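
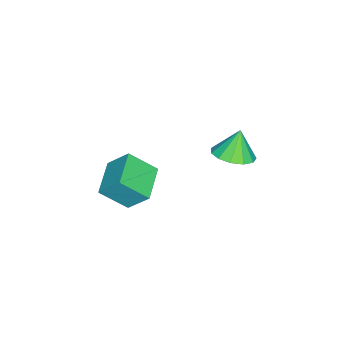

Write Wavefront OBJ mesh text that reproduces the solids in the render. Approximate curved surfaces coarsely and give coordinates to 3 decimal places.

v -2.699 3.897 1.113
v -1.744 4.148 1.499
v -3.261 3.983 2.447
v -2.008 4.664 1.355
v -2.492 4.937 1.134
v -3.041 4.879 0.906
v -3.481 4.51 0.744
v -3.674 3.946 0.699
v -3.556 3.367 0.786
v -3.167 2.956 0.976
v -2.629 2.844 1.21
v -2.113 3.067 1.413
v -1.783 3.553 1.521
v -3.875 -1.492 -4.325
v -3.388 -2.782 -3.167
v -3.899 -0.388 -3.085
v -3.413 -1.678 -1.927
v -2.007 -1.082 -4.653
v -1.521 -2.372 -3.495
v -2.032 0.022 -3.413
v -1.545 -1.268 -2.255
f 2 1 4
f 2 4 3
f 4 1 5
f 4 5 3
f 5 1 6
f 5 6 3
f 6 1 7
f 6 7 3
f 7 1 8
f 7 8 3
f 8 1 9
f 8 9 3
f 9 1 10
f 9 10 3
f 10 1 11
f 10 11 3
f 11 1 12
f 11 12 3
f 12 1 13
f 12 13 3
f 13 1 2
f 13 2 3
f 15 17 14
f 18 15 14
f 14 17 16
f 16 18 14
f 15 21 17
f 19 15 18
f 19 21 15
f 17 21 16
f 20 18 16
f 16 21 20
f 20 19 18
f 21 19 20



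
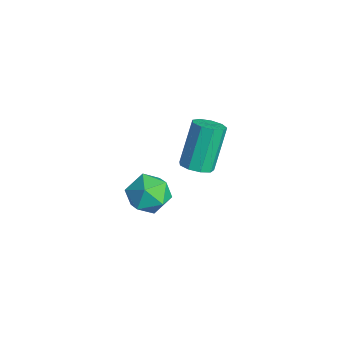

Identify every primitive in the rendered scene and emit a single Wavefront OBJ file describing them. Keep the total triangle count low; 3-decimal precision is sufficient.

v -1.498 2.052 -3.665
v -0.904 1.524 -3.331
v -2.476 1.076 -3.469
v -1.882 0.548 -3.135
v -2.121 1.256 -2.704
v -1.517 1.858 -2.825
v -1.863 0.742 -3.975
v -1.259 1.344 -4.096
v -1.13 0.714 -3.522
v -1.289 1.031 -2.737
v -2.091 1.569 -4.063
v -2.25 1.886 -3.278
v 0.255 2.227 -0.489
v 0.569 1.84 -0.213
v 0.04 2.466 1.265
v -0.275 2.853 0.989
v 0.779 2.163 -0.274
v 0.249 2.788 1.204
v 0.743 2.516 -0.436
v 0.214 3.141 1.042
v 0.479 2.734 -0.623
v -0.05 3.359 0.855
v 0.11 2.715 -0.747
v -0.419 3.34 0.731
v -0.191 2.468 -0.75
v -0.721 3.093 0.728
v -0.284 2.108 -0.632
v -0.813 2.733 0.847
v -0.125 1.804 -0.446
v -0.654 2.43 1.032
v 0.212 1.699 -0.281
v -0.317 2.324 1.198
f 1 12 6
f 1 6 2
f 1 2 8
f 1 8 11
f 1 11 12
f 2 6 10
f 6 12 5
f 12 11 3
f 11 8 7
f 8 2 9
f 4 10 5
f 4 5 3
f 4 3 7
f 4 7 9
f 4 9 10
f 5 10 6
f 3 5 12
f 7 3 11
f 9 7 8
f 10 9 2
f 14 13 17
f 14 17 15
f 15 17 18
f 15 18 16
f 17 13 19
f 17 19 18
f 18 19 20
f 18 20 16
f 19 13 21
f 19 21 20
f 20 21 22
f 20 22 16
f 21 13 23
f 21 23 22
f 22 23 24
f 22 24 16
f 23 13 25
f 23 25 24
f 24 25 26
f 24 26 16
f 25 13 27
f 25 27 26
f 26 27 28
f 26 28 16
f 27 13 29
f 27 29 28
f 28 29 30
f 28 30 16
f 29 13 31
f 29 31 30
f 30 31 32
f 30 32 16
f 31 13 14
f 31 14 32
f 32 14 15
f 32 15 16



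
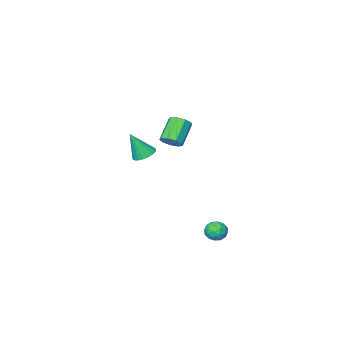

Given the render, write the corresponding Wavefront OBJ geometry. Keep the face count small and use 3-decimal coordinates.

v 0.444 -3.683 -0.337
v 0.929 -4.137 -0.663
v 1.116 -4.097 1.237
v 1.083 -3.87 -0.659
v 1.127 -3.572 -0.599
v 1.053 -3.292 -0.494
v 0.873 -3.08 -0.361
v 0.619 -2.973 -0.224
v 0.335 -2.988 -0.107
v 0.07 -3.123 -0.029
v -0.131 -3.355 -0.005
v -0.232 -3.644 -0.038
v -0.216 -3.939 -0.122
v -0.086 -4.191 -0.244
v 0.135 -4.354 -0.381
v 0.41 -4.401 -0.511
v 0.691 -4.324 -0.611
v 0.927 4.346 -3.263
v 1.501 4.07 -3.044
v 0.379 3.83 -2.476
v 0.953 3.554 -2.257
v 0.848 4.215 -2.185
v 1.186 4.534 -2.671
v 0.694 3.366 -2.849
v 1.032 3.685 -3.335
v 1.356 3.465 -2.788
v 1.452 3.989 -2.378
v 0.428 3.911 -3.142
v 0.524 4.435 -2.732
v 1.262 4.254 -3.222
v 0.618 3.646 -2.298
v 0.556 4.035 -2.255
v 0.893 3.873 -2.126
v 1.077 4.526 -3.003
v 1.415 4.364 -2.874
v 1.031 4.449 -2.369
v 0.465 3.536 -2.646
v 0.803 3.374 -2.517
v 0.987 4.027 -3.394
v 1.324 3.865 -3.265
v 0.849 3.451 -3.151
v 1.514 3.736 -2.944
v 1.192 3.432 -2.481
v 1.04 3.322 -2.829
v 1.239 3.509 -3.115
v 1.57 4.044 -2.702
v 1.248 3.74 -2.24
v 1.187 4.129 -2.197
v 1.386 4.316 -2.483
v 1.486 3.688 -2.552
v 0.632 4.16 -3.28
v 0.31 3.856 -2.818
v 0.494 3.584 -3.037
v 0.693 3.771 -3.323
v 0.688 4.468 -3.039
v 0.366 4.164 -2.576
v 0.641 4.391 -2.405
v 0.84 4.578 -2.691
v 0.394 4.212 -2.968
v 1.436 0.484 2.55
v 1.81 0.737 3.032
v 0.817 0.149 4.111
v 0.444 -0.104 3.63
v 1.496 1.036 2.907
v 0.504 0.448 3.986
v 1.155 1.077 2.615
v 0.162 0.489 3.694
v 0.945 0.841 2.292
v -0.048 0.253 3.372
v 0.965 0.437 2.091
v -0.028 -0.151 3.17
v 1.206 0.056 2.105
v 0.213 -0.533 3.184
v 1.554 -0.126 2.327
v 0.562 -0.714 3.406
v 1.848 -0.021 2.654
v 0.855 -0.61 3.733
v 1.949 0.319 2.932
v 0.956 -0.269 4.011
f 2 1 4
f 2 4 3
f 4 1 5
f 4 5 3
f 5 1 6
f 5 6 3
f 6 1 7
f 6 7 3
f 7 1 8
f 7 8 3
f 8 1 9
f 8 9 3
f 9 1 10
f 9 10 3
f 10 1 11
f 10 11 3
f 11 1 12
f 11 12 3
f 12 1 13
f 12 13 3
f 13 1 14
f 13 14 3
f 14 1 15
f 14 15 3
f 15 1 16
f 15 16 3
f 16 1 17
f 16 17 3
f 17 1 2
f 17 2 3
f 18 55 34
f 55 29 58
f 34 58 23
f 55 58 34
f 18 34 30
f 34 23 35
f 30 35 19
f 34 35 30
f 18 30 39
f 30 19 40
f 39 40 25
f 30 40 39
f 18 39 51
f 39 25 54
f 51 54 28
f 39 54 51
f 18 51 55
f 51 28 59
f 55 59 29
f 51 59 55
f 19 35 46
f 35 23 49
f 46 49 27
f 35 49 46
f 23 58 36
f 58 29 57
f 36 57 22
f 58 57 36
f 29 59 56
f 59 28 52
f 56 52 20
f 59 52 56
f 28 54 53
f 54 25 41
f 53 41 24
f 54 41 53
f 25 40 45
f 40 19 42
f 45 42 26
f 40 42 45
f 21 47 33
f 47 27 48
f 33 48 22
f 47 48 33
f 21 33 31
f 33 22 32
f 31 32 20
f 33 32 31
f 21 31 38
f 31 20 37
f 38 37 24
f 31 37 38
f 21 38 43
f 38 24 44
f 43 44 26
f 38 44 43
f 21 43 47
f 43 26 50
f 47 50 27
f 43 50 47
f 22 48 36
f 48 27 49
f 36 49 23
f 48 49 36
f 20 32 56
f 32 22 57
f 56 57 29
f 32 57 56
f 24 37 53
f 37 20 52
f 53 52 28
f 37 52 53
f 26 44 45
f 44 24 41
f 45 41 25
f 44 41 45
f 27 50 46
f 50 26 42
f 46 42 19
f 50 42 46
f 61 60 64
f 61 64 62
f 62 64 65
f 62 65 63
f 64 60 66
f 64 66 65
f 65 66 67
f 65 67 63
f 66 60 68
f 66 68 67
f 67 68 69
f 67 69 63
f 68 60 70
f 68 70 69
f 69 70 71
f 69 71 63
f 70 60 72
f 70 72 71
f 71 72 73
f 71 73 63
f 72 60 74
f 72 74 73
f 73 74 75
f 73 75 63
f 74 60 76
f 74 76 75
f 75 76 77
f 75 77 63
f 76 60 78
f 76 78 77
f 77 78 79
f 77 79 63
f 78 60 61
f 78 61 79
f 79 61 62
f 79 62 63



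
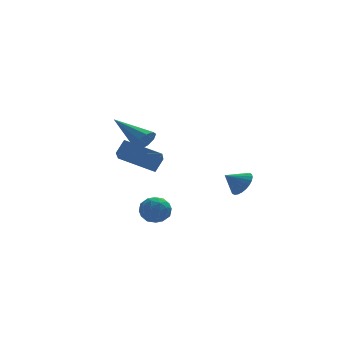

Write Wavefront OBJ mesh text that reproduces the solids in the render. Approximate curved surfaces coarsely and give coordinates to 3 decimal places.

v -0.706 3.061 -2.816
v 0.085 2.75 -2.67
v -0.825 2.23 -3.93
v -0.034 1.919 -3.784
v -0.678 1.732 -3.242
v -0.604 2.246 -2.553
v -0.136 2.734 -4.047
v -0.062 3.248 -3.358
v 0.437 2.548 -3.43
v 0.102 1.929 -2.932
v -0.842 3.051 -3.668
v -1.177 2.432 -3.17
v -0.3 2.978 -2.645
v -0.44 2.002 -3.955
v -0.819 1.892 -3.636
v -0.354 1.709 -3.55
v -0.705 2.682 -2.577
v -0.24 2.5 -2.49
v -0.689 1.901 -2.827
v -0.5 2.48 -4.11
v -0.035 2.298 -4.023
v -0.386 3.271 -3.05
v 0.079 3.088 -2.964
v -0.051 3.079 -3.773
v 0.372 2.677 -3.006
v 0.302 2.189 -3.661
v 0.242 2.668 -3.816
v 0.286 2.97 -3.411
v 0.175 2.313 -2.713
v 0.105 1.825 -3.368
v -0.274 1.715 -3.05
v -0.23 2.017 -2.645
v 0.382 2.195 -3.16
v -0.845 3.155 -3.232
v -0.915 2.667 -3.887
v -0.51 2.963 -3.955
v -0.466 3.265 -3.55
v -1.042 2.791 -2.939
v -1.112 2.303 -3.594
v -1.026 2.01 -3.189
v -0.982 2.312 -2.784
v -1.122 2.785 -3.44
v -1.684 -1.874 2.964
v -1.146 -1.642 3.288
v -2.876 -0.446 3.916
v -1.198 -1.42 2.89
v -1.477 -1.41 2.527
v -1.853 -1.618 2.368
v -2.151 -1.946 2.488
v -2.23 -2.24 2.83
v -2.054 -2.363 3.235
v -1.705 -2.258 3.513
v -1.346 -1.973 3.534
v 3.315 -0.056 -0.854
v 3.741 0.219 -0.275
v 2.465 -0.104 -0.206
v 3.635 0.473 -0.396
v 3.48 0.646 -0.586
v 3.3 0.713 -0.817
v 3.122 0.662 -1.054
v 2.974 0.502 -1.26
v 2.877 0.257 -1.405
v 2.847 -0.036 -1.466
v 2.888 -0.331 -1.433
v 2.994 -0.585 -1.313
v 3.149 -0.759 -1.123
v 3.33 -0.825 -0.892
v 3.507 -0.774 -0.655
v 3.656 -0.615 -0.448
v 3.753 -0.37 -0.304
v 3.783 -0.077 -0.243
v -1.732 5.039 -0.655
v -2.152 3.251 0.385
v -1.259 5.35 0.07
v -1.679 3.562 1.11
v -0.021 4.198 -1.41
v -0.441 2.41 -0.37
v 0.452 4.509 -0.685
v 0.032 2.721 0.355
f 1 38 17
f 38 12 41
f 17 41 6
f 38 41 17
f 1 17 13
f 17 6 18
f 13 18 2
f 17 18 13
f 1 13 22
f 13 2 23
f 22 23 8
f 13 23 22
f 1 22 34
f 22 8 37
f 34 37 11
f 22 37 34
f 1 34 38
f 34 11 42
f 38 42 12
f 34 42 38
f 2 18 29
f 18 6 32
f 29 32 10
f 18 32 29
f 6 41 19
f 41 12 40
f 19 40 5
f 41 40 19
f 12 42 39
f 42 11 35
f 39 35 3
f 42 35 39
f 11 37 36
f 37 8 24
f 36 24 7
f 37 24 36
f 8 23 28
f 23 2 25
f 28 25 9
f 23 25 28
f 4 30 16
f 30 10 31
f 16 31 5
f 30 31 16
f 4 16 14
f 16 5 15
f 14 15 3
f 16 15 14
f 4 14 21
f 14 3 20
f 21 20 7
f 14 20 21
f 4 21 26
f 21 7 27
f 26 27 9
f 21 27 26
f 4 26 30
f 26 9 33
f 30 33 10
f 26 33 30
f 5 31 19
f 31 10 32
f 19 32 6
f 31 32 19
f 3 15 39
f 15 5 40
f 39 40 12
f 15 40 39
f 7 20 36
f 20 3 35
f 36 35 11
f 20 35 36
f 9 27 28
f 27 7 24
f 28 24 8
f 27 24 28
f 10 33 29
f 33 9 25
f 29 25 2
f 33 25 29
f 44 43 46
f 44 46 45
f 46 43 47
f 46 47 45
f 47 43 48
f 47 48 45
f 48 43 49
f 48 49 45
f 49 43 50
f 49 50 45
f 50 43 51
f 50 51 45
f 51 43 52
f 51 52 45
f 52 43 53
f 52 53 45
f 53 43 44
f 53 44 45
f 55 54 57
f 55 57 56
f 57 54 58
f 57 58 56
f 58 54 59
f 58 59 56
f 59 54 60
f 59 60 56
f 60 54 61
f 60 61 56
f 61 54 62
f 61 62 56
f 62 54 63
f 62 63 56
f 63 54 64
f 63 64 56
f 64 54 65
f 64 65 56
f 65 54 66
f 65 66 56
f 66 54 67
f 66 67 56
f 67 54 68
f 67 68 56
f 68 54 69
f 68 69 56
f 69 54 70
f 69 70 56
f 70 54 71
f 70 71 56
f 71 54 55
f 71 55 56
f 73 75 72
f 76 73 72
f 72 75 74
f 74 76 72
f 73 79 75
f 77 73 76
f 77 79 73
f 75 79 74
f 78 76 74
f 74 79 78
f 78 77 76
f 79 77 78



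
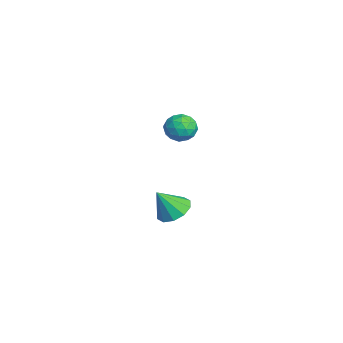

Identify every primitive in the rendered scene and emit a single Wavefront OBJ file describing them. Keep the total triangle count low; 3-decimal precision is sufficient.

v 1.114 0.205 -4.606
v 1.767 -0.426 -5.049
v 1.226 -0.685 -3.174
v 2.093 0.037 -4.787
v 2.046 0.564 -4.456
v 1.642 0.954 -4.182
v 1.037 1.058 -4.07
v 0.461 0.835 -4.163
v 0.134 0.372 -4.425
v 0.182 -0.155 -4.756
v 0.585 -0.544 -5.03
v 1.191 -0.648 -5.142
v 2.219 0.824 2.292
v 3.029 0.962 2.614
v 2.611 -0.482 1.866
v 3.421 -0.344 2.188
v 2.737 -0.431 2.739
v 2.494 0.377 3.002
v 3.146 0.103 1.478
v 2.903 0.911 1.741
v 3.602 0.517 2.111
v 3.349 0.187 2.89
v 2.291 0.293 1.59
v 2.038 -0.037 2.369
v 2.59 1.008 2.491
v 3.05 -0.528 1.989
v 2.648 -0.579 2.313
v 3.124 -0.498 2.502
v 2.275 0.664 2.719
v 2.752 0.745 2.908
v 2.579 -0.074 2.981
v 2.888 -0.265 1.572
v 3.365 -0.184 1.761
v 2.516 0.978 1.978
v 2.992 1.059 2.167
v 3.061 0.554 1.499
v 3.403 0.827 2.384
v 3.633 0.059 2.133
v 3.471 0.322 1.716
v 3.329 0.797 1.871
v 3.254 0.633 2.842
v 3.485 -0.135 2.591
v 3.082 -0.186 2.915
v 2.94 0.289 3.07
v 3.591 0.372 2.546
v 2.155 0.615 1.889
v 2.386 -0.153 1.638
v 2.7 0.191 1.41
v 2.558 0.666 1.565
v 2.007 0.421 2.347
v 2.237 -0.347 2.096
v 2.311 -0.317 2.609
v 2.169 0.158 2.764
v 2.049 0.108 1.934
f 2 1 4
f 2 4 3
f 4 1 5
f 4 5 3
f 5 1 6
f 5 6 3
f 6 1 7
f 6 7 3
f 7 1 8
f 7 8 3
f 8 1 9
f 8 9 3
f 9 1 10
f 9 10 3
f 10 1 11
f 10 11 3
f 11 1 12
f 11 12 3
f 12 1 2
f 12 2 3
f 13 50 29
f 50 24 53
f 29 53 18
f 50 53 29
f 13 29 25
f 29 18 30
f 25 30 14
f 29 30 25
f 13 25 34
f 25 14 35
f 34 35 20
f 25 35 34
f 13 34 46
f 34 20 49
f 46 49 23
f 34 49 46
f 13 46 50
f 46 23 54
f 50 54 24
f 46 54 50
f 14 30 41
f 30 18 44
f 41 44 22
f 30 44 41
f 18 53 31
f 53 24 52
f 31 52 17
f 53 52 31
f 24 54 51
f 54 23 47
f 51 47 15
f 54 47 51
f 23 49 48
f 49 20 36
f 48 36 19
f 49 36 48
f 20 35 40
f 35 14 37
f 40 37 21
f 35 37 40
f 16 42 28
f 42 22 43
f 28 43 17
f 42 43 28
f 16 28 26
f 28 17 27
f 26 27 15
f 28 27 26
f 16 26 33
f 26 15 32
f 33 32 19
f 26 32 33
f 16 33 38
f 33 19 39
f 38 39 21
f 33 39 38
f 16 38 42
f 38 21 45
f 42 45 22
f 38 45 42
f 17 43 31
f 43 22 44
f 31 44 18
f 43 44 31
f 15 27 51
f 27 17 52
f 51 52 24
f 27 52 51
f 19 32 48
f 32 15 47
f 48 47 23
f 32 47 48
f 21 39 40
f 39 19 36
f 40 36 20
f 39 36 40
f 22 45 41
f 45 21 37
f 41 37 14
f 45 37 41



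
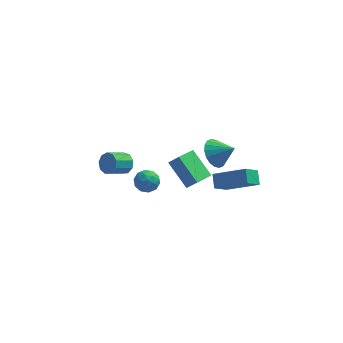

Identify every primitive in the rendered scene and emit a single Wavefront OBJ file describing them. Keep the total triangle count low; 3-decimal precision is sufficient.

v 1.017 -3.528 1.727
v 1.562 -3.681 2.375
v 0.021 -2.476 2.812
v 0.566 -2.628 3.46
v 1.714 -2.512 1.38
v 2.259 -2.664 2.028
v 0.718 -1.459 2.465
v 1.263 -1.612 3.113
v -2.848 4.059 -3.683
v -2.333 3.857 -3.223
v -3.216 3.119 -2.557
v -3.732 3.321 -3.017
v -2.552 4.266 -3.06
v -3.436 3.528 -2.394
v -2.91 4.579 -3.189
v -3.794 3.841 -2.523
v -3.239 4.648 -3.549
v -4.123 3.911 -2.883
v -3.385 4.442 -3.971
v -4.269 3.704 -3.305
v -3.28 4.056 -4.259
v -4.164 3.318 -3.593
v -2.973 3.672 -4.277
v -3.856 2.934 -3.611
v -2.607 3.468 -4.017
v -3.491 2.731 -3.351
v -2.354 3.541 -3.601
v -3.238 2.804 -2.935
v 2.382 -0.697 -1.04
v 2.258 0.021 -0.495
v 3.029 0.053 -1.881
v 2.905 0.771 -1.336
v 4.155 -1.131 -0.064
v 4.031 -0.413 0.481
v 4.802 -0.381 -0.905
v 4.678 0.337 -0.36
v 2.328 2.452 -0.975
v 2.92 2.891 -1.605
v 3.392 2.148 -0.185
v 2.812 3.211 -1.336
v 2.608 3.38 -0.995
v 2.348 3.366 -0.651
v 2.084 3.17 -0.37
v 1.869 2.833 -0.21
v 1.744 2.419 -0.2
v 1.735 2.013 -0.345
v 1.843 1.693 -0.614
v 2.048 1.523 -0.954
v 2.307 1.538 -1.299
v 2.571 1.733 -1.579
v 2.786 2.071 -1.74
v 2.911 2.484 -1.749
v -1.203 -2.252 0.873
v -0.534 -2.352 1.161
v -1.646 -3.068 1.619
v -0.977 -3.168 1.907
v -1.336 -2.536 2.022
v -1.062 -2.032 1.561
v -1.118 -3.388 1.219
v -0.844 -2.884 0.758
v -0.481 -3.055 1.375
v -0.615 -2.528 1.871
v -1.565 -2.892 0.909
v -1.699 -2.365 1.405
v -0.83 -2.23 0.952
v -1.35 -3.19 1.828
v -1.561 -2.818 1.896
v -1.168 -2.877 2.065
v -1.14 -2.042 1.187
v -0.746 -2.101 1.356
v -1.218 -2.209 1.862
v -1.434 -3.319 1.424
v -1.04 -3.378 1.593
v -1.012 -2.543 0.715
v -0.619 -2.602 0.884
v -0.962 -3.211 0.918
v -0.405 -2.702 1.247
v -0.665 -3.182 1.685
v -0.748 -3.311 1.28
v -0.588 -3.015 1.009
v -0.484 -2.393 1.538
v -0.744 -2.873 1.977
v -0.955 -2.501 2.044
v -0.794 -2.205 1.774
v -0.453 -2.806 1.664
v -1.436 -2.547 0.803
v -1.696 -3.027 1.242
v -1.386 -3.215 1.006
v -1.225 -2.919 0.736
v -1.515 -2.238 1.095
v -1.775 -2.718 1.533
v -1.592 -2.405 1.771
v -1.432 -2.109 1.5
v -1.727 -2.614 1.116
f 2 4 1
f 5 2 1
f 1 4 3
f 3 5 1
f 2 8 4
f 6 2 5
f 6 8 2
f 4 8 3
f 7 5 3
f 3 8 7
f 7 6 5
f 8 6 7
f 10 9 13
f 10 13 11
f 11 13 14
f 11 14 12
f 13 9 15
f 13 15 14
f 14 15 16
f 14 16 12
f 15 9 17
f 15 17 16
f 16 17 18
f 16 18 12
f 17 9 19
f 17 19 18
f 18 19 20
f 18 20 12
f 19 9 21
f 19 21 20
f 20 21 22
f 20 22 12
f 21 9 23
f 21 23 22
f 22 23 24
f 22 24 12
f 23 9 25
f 23 25 24
f 24 25 26
f 24 26 12
f 25 9 27
f 25 27 26
f 26 27 28
f 26 28 12
f 27 9 10
f 27 10 28
f 28 10 11
f 28 11 12
f 30 32 29
f 33 30 29
f 29 32 31
f 31 33 29
f 30 36 32
f 34 30 33
f 34 36 30
f 32 36 31
f 35 33 31
f 31 36 35
f 35 34 33
f 36 34 35
f 38 37 40
f 38 40 39
f 40 37 41
f 40 41 39
f 41 37 42
f 41 42 39
f 42 37 43
f 42 43 39
f 43 37 44
f 43 44 39
f 44 37 45
f 44 45 39
f 45 37 46
f 45 46 39
f 46 37 47
f 46 47 39
f 47 37 48
f 47 48 39
f 48 37 49
f 48 49 39
f 49 37 50
f 49 50 39
f 50 37 51
f 50 51 39
f 51 37 52
f 51 52 39
f 52 37 38
f 52 38 39
f 53 90 69
f 90 64 93
f 69 93 58
f 90 93 69
f 53 69 65
f 69 58 70
f 65 70 54
f 69 70 65
f 53 65 74
f 65 54 75
f 74 75 60
f 65 75 74
f 53 74 86
f 74 60 89
f 86 89 63
f 74 89 86
f 53 86 90
f 86 63 94
f 90 94 64
f 86 94 90
f 54 70 81
f 70 58 84
f 81 84 62
f 70 84 81
f 58 93 71
f 93 64 92
f 71 92 57
f 93 92 71
f 64 94 91
f 94 63 87
f 91 87 55
f 94 87 91
f 63 89 88
f 89 60 76
f 88 76 59
f 89 76 88
f 60 75 80
f 75 54 77
f 80 77 61
f 75 77 80
f 56 82 68
f 82 62 83
f 68 83 57
f 82 83 68
f 56 68 66
f 68 57 67
f 66 67 55
f 68 67 66
f 56 66 73
f 66 55 72
f 73 72 59
f 66 72 73
f 56 73 78
f 73 59 79
f 78 79 61
f 73 79 78
f 56 78 82
f 78 61 85
f 82 85 62
f 78 85 82
f 57 83 71
f 83 62 84
f 71 84 58
f 83 84 71
f 55 67 91
f 67 57 92
f 91 92 64
f 67 92 91
f 59 72 88
f 72 55 87
f 88 87 63
f 72 87 88
f 61 79 80
f 79 59 76
f 80 76 60
f 79 76 80
f 62 85 81
f 85 61 77
f 81 77 54
f 85 77 81



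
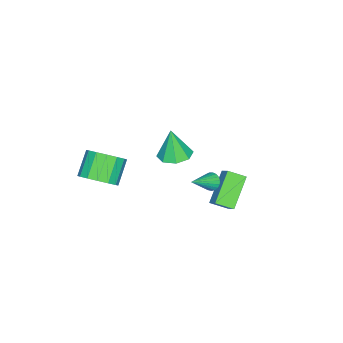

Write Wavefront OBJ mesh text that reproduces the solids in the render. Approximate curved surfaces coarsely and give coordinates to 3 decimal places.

v -2.821 -1.889 -3.917
v -2.28 -2.758 -4.033
v -2.899 -2.191 -2.023
v -1.819 -2.129 -3.914
v -1.945 -1.36 -3.797
v -2.584 -0.901 -3.75
v -3.362 -1.02 -3.801
v -3.822 -1.649 -3.92
v -3.696 -2.418 -4.038
v -3.058 -2.877 -4.085
v 1.674 2.5 -0.525
v 2.016 2.681 -0.929
v 3.026 2.02 0.405
v 1.993 2.871 -0.797
v 1.914 2.997 -0.618
v 1.794 3.037 -0.422
v 1.653 2.985 -0.245
v 1.516 2.848 -0.116
v 1.406 2.651 -0.057
v 1.342 2.429 -0.08
v 1.336 2.218 -0.179
v 1.388 2.056 -0.338
v 1.489 1.972 -0.53
v 1.623 1.978 -0.721
v 1.765 2.075 -0.878
v 1.892 2.245 -0.973
v 1.981 2.46 -0.992
v 4.254 -2.733 -0.522
v 4.933 -2.341 0.235
v 3.745 -2.456 1.36
v 3.066 -2.847 0.602
v 4.681 -1.886 0.015
v 3.494 -2.001 1.14
v 4.315 -1.658 -0.348
v 3.127 -1.773 0.776
v 3.932 -1.718 -0.759
v 2.745 -1.833 0.366
v 3.636 -2.05 -1.106
v 2.448 -2.165 0.019
v 3.505 -2.565 -1.296
v 2.317 -2.679 -0.171
v 3.575 -3.124 -1.28
v 2.387 -3.239 -0.155
v 3.826 -3.579 -1.06
v 2.639 -3.694 0.065
v 4.193 -3.807 -0.696
v 3.005 -3.922 0.428
v 4.575 -3.747 -0.286
v 3.388 -3.862 0.839
v 4.872 -3.415 0.061
v 3.684 -3.53 1.186
v 5.003 -2.901 0.251
v 3.815 -3.015 1.376
v -0.656 3.082 -1.876
v -0.258 2.183 -1.427
v -0.124 3.674 -1.162
v 0.274 2.776 -0.713
v 0.986 3.164 -3.167
v 1.384 2.266 -2.718
v 1.518 3.757 -2.453
v 1.916 2.858 -2.004
f 2 1 4
f 2 4 3
f 4 1 5
f 4 5 3
f 5 1 6
f 5 6 3
f 6 1 7
f 6 7 3
f 7 1 8
f 7 8 3
f 8 1 9
f 8 9 3
f 9 1 10
f 9 10 3
f 10 1 2
f 10 2 3
f 12 11 14
f 12 14 13
f 14 11 15
f 14 15 13
f 15 11 16
f 15 16 13
f 16 11 17
f 16 17 13
f 17 11 18
f 17 18 13
f 18 11 19
f 18 19 13
f 19 11 20
f 19 20 13
f 20 11 21
f 20 21 13
f 21 11 22
f 21 22 13
f 22 11 23
f 22 23 13
f 23 11 24
f 23 24 13
f 24 11 25
f 24 25 13
f 25 11 26
f 25 26 13
f 26 11 27
f 26 27 13
f 27 11 12
f 27 12 13
f 29 28 32
f 29 32 30
f 30 32 33
f 30 33 31
f 32 28 34
f 32 34 33
f 33 34 35
f 33 35 31
f 34 28 36
f 34 36 35
f 35 36 37
f 35 37 31
f 36 28 38
f 36 38 37
f 37 38 39
f 37 39 31
f 38 28 40
f 38 40 39
f 39 40 41
f 39 41 31
f 40 28 42
f 40 42 41
f 41 42 43
f 41 43 31
f 42 28 44
f 42 44 43
f 43 44 45
f 43 45 31
f 44 28 46
f 44 46 45
f 45 46 47
f 45 47 31
f 46 28 48
f 46 48 47
f 47 48 49
f 47 49 31
f 48 28 50
f 48 50 49
f 49 50 51
f 49 51 31
f 50 28 52
f 50 52 51
f 51 52 53
f 51 53 31
f 52 28 29
f 52 29 53
f 53 29 30
f 53 30 31
f 55 57 54
f 58 55 54
f 54 57 56
f 56 58 54
f 55 61 57
f 59 55 58
f 59 61 55
f 57 61 56
f 60 58 56
f 56 61 60
f 60 59 58
f 61 59 60



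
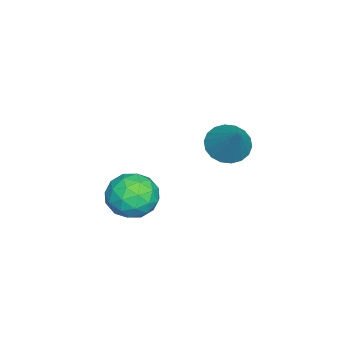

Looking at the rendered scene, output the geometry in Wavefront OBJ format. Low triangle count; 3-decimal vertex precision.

v -1.805 -0.803 -0.123
v -0.882 -0.599 -0.752
v -2.158 -2.301 -1.128
v -1.235 -2.097 -1.757
v -1.124 -2.419 -0.673
v -0.906 -1.493 -0.053
v -2.134 -1.407 -1.827
v -1.916 -0.481 -1.207
v -1.085 -0.972 -1.805
v -0.461 -1.597 -1.092
v -2.579 -1.303 -0.788
v -1.955 -1.928 -0.075
v -1.313 -0.57 -0.35
v -1.727 -2.33 -1.53
v -1.662 -2.52 -0.893
v -1.119 -2.399 -1.263
v -1.327 -1.095 0.062
v -0.784 -0.975 -0.308
v -0.926 -2.045 -0.262
v -2.256 -1.925 -1.572
v -1.713 -1.805 -1.942
v -1.921 -0.501 -0.617
v -1.378 -0.38 -0.987
v -2.114 -0.855 -1.618
v -0.89 -0.669 -1.338
v -1.097 -1.549 -1.929
v -1.626 -1.144 -1.97
v -1.498 -0.6 -1.606
v -0.523 -1.036 -0.919
v -0.73 -1.917 -1.509
v -0.665 -2.106 -0.873
v -0.537 -1.562 -0.508
v -0.642 -1.256 -1.538
v -2.31 -0.983 -0.371
v -2.517 -1.864 -0.961
v -2.503 -1.338 -1.372
v -2.375 -0.794 -1.007
v -1.943 -1.351 0.049
v -2.15 -2.231 -0.542
v -1.542 -2.3 -0.274
v -1.414 -1.756 0.09
v -2.398 -1.644 -0.342
v -1.207 2.358 2.913
v -0.665 1.634 2.818
v -0.073 3.022 4.327
v -0.502 1.902 2.562
v -0.48 2.261 2.375
v -0.601 2.639 2.295
v -0.843 2.961 2.338
v -1.156 3.164 2.494
v -1.48 3.208 2.734
v -1.75 3.083 3.009
v -1.912 2.814 3.265
v -1.935 2.455 3.451
v -1.813 2.077 3.531
v -1.572 1.755 3.489
v -1.258 1.552 3.332
v -0.934 1.509 3.093
f 1 38 17
f 38 12 41
f 17 41 6
f 38 41 17
f 1 17 13
f 17 6 18
f 13 18 2
f 17 18 13
f 1 13 22
f 13 2 23
f 22 23 8
f 13 23 22
f 1 22 34
f 22 8 37
f 34 37 11
f 22 37 34
f 1 34 38
f 34 11 42
f 38 42 12
f 34 42 38
f 2 18 29
f 18 6 32
f 29 32 10
f 18 32 29
f 6 41 19
f 41 12 40
f 19 40 5
f 41 40 19
f 12 42 39
f 42 11 35
f 39 35 3
f 42 35 39
f 11 37 36
f 37 8 24
f 36 24 7
f 37 24 36
f 8 23 28
f 23 2 25
f 28 25 9
f 23 25 28
f 4 30 16
f 30 10 31
f 16 31 5
f 30 31 16
f 4 16 14
f 16 5 15
f 14 15 3
f 16 15 14
f 4 14 21
f 14 3 20
f 21 20 7
f 14 20 21
f 4 21 26
f 21 7 27
f 26 27 9
f 21 27 26
f 4 26 30
f 26 9 33
f 30 33 10
f 26 33 30
f 5 31 19
f 31 10 32
f 19 32 6
f 31 32 19
f 3 15 39
f 15 5 40
f 39 40 12
f 15 40 39
f 7 20 36
f 20 3 35
f 36 35 11
f 20 35 36
f 9 27 28
f 27 7 24
f 28 24 8
f 27 24 28
f 10 33 29
f 33 9 25
f 29 25 2
f 33 25 29
f 44 43 46
f 44 46 45
f 46 43 47
f 46 47 45
f 47 43 48
f 47 48 45
f 48 43 49
f 48 49 45
f 49 43 50
f 49 50 45
f 50 43 51
f 50 51 45
f 51 43 52
f 51 52 45
f 52 43 53
f 52 53 45
f 53 43 54
f 53 54 45
f 54 43 55
f 54 55 45
f 55 43 56
f 55 56 45
f 56 43 57
f 56 57 45
f 57 43 58
f 57 58 45
f 58 43 44
f 58 44 45



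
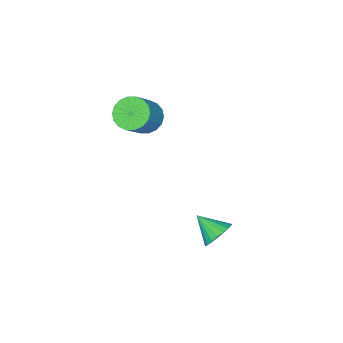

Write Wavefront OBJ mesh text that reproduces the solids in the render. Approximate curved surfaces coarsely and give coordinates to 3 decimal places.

v 1.085 3.606 -3.693
v 1.966 3.888 -3.341
v 1.175 2.194 -2.787
v 1.708 4.049 -3.064
v 1.342 4.134 -2.896
v 0.931 4.127 -2.866
v 0.547 4.031 -2.979
v 0.256 3.86 -3.216
v 0.109 3.646 -3.535
v 0.13 3.425 -3.881
v 0.317 3.235 -4.195
v 0.636 3.109 -4.422
v 1.033 3.069 -4.524
v 1.439 3.122 -4.481
v 1.784 3.258 -4.303
v 2.008 3.455 -4.019
v 2.073 3.678 -3.679
v -0.081 -2.358 2.121
v 0.649 -2.096 1.383
v 2.091 -1.839 2.902
v 1.361 -2.102 3.639
v 0.456 -1.675 1.496
v 1.898 -1.419 3.015
v 0.156 -1.39 1.732
v 1.598 -1.134 3.251
v -0.19 -1.296 2.045
v 1.252 -1.04 3.564
v -0.515 -1.413 2.373
v 0.927 -1.157 3.892
v -0.754 -1.717 2.651
v 0.688 -1.461 4.17
v -0.859 -2.148 2.824
v 0.583 -1.892 4.343
v -0.811 -2.621 2.858
v 0.631 -2.364 4.377
v -0.618 -3.041 2.745
v 0.824 -2.785 4.264
v -0.318 -3.326 2.509
v 1.124 -3.07 4.028
v 0.028 -3.42 2.196
v 1.47 -3.164 3.715
v 0.353 -3.303 1.868
v 1.795 -3.047 3.387
v 0.592 -2.999 1.59
v 2.034 -2.743 3.109
v 0.697 -2.568 1.417
v 2.139 -2.312 2.936
f 2 1 4
f 2 4 3
f 4 1 5
f 4 5 3
f 5 1 6
f 5 6 3
f 6 1 7
f 6 7 3
f 7 1 8
f 7 8 3
f 8 1 9
f 8 9 3
f 9 1 10
f 9 10 3
f 10 1 11
f 10 11 3
f 11 1 12
f 11 12 3
f 12 1 13
f 12 13 3
f 13 1 14
f 13 14 3
f 14 1 15
f 14 15 3
f 15 1 16
f 15 16 3
f 16 1 17
f 16 17 3
f 17 1 2
f 17 2 3
f 19 18 22
f 19 22 20
f 20 22 23
f 20 23 21
f 22 18 24
f 22 24 23
f 23 24 25
f 23 25 21
f 24 18 26
f 24 26 25
f 25 26 27
f 25 27 21
f 26 18 28
f 26 28 27
f 27 28 29
f 27 29 21
f 28 18 30
f 28 30 29
f 29 30 31
f 29 31 21
f 30 18 32
f 30 32 31
f 31 32 33
f 31 33 21
f 32 18 34
f 32 34 33
f 33 34 35
f 33 35 21
f 34 18 36
f 34 36 35
f 35 36 37
f 35 37 21
f 36 18 38
f 36 38 37
f 37 38 39
f 37 39 21
f 38 18 40
f 38 40 39
f 39 40 41
f 39 41 21
f 40 18 42
f 40 42 41
f 41 42 43
f 41 43 21
f 42 18 44
f 42 44 43
f 43 44 45
f 43 45 21
f 44 18 46
f 44 46 45
f 45 46 47
f 45 47 21
f 46 18 19
f 46 19 47
f 47 19 20
f 47 20 21



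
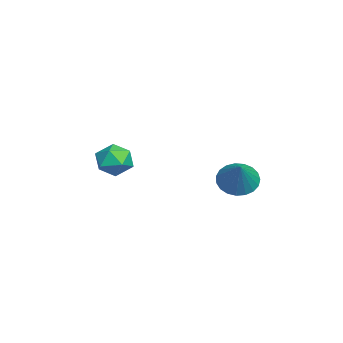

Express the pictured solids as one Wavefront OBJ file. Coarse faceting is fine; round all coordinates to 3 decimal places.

v 2.415 2.552 1.8
v 3.118 2.923 1.069
v 3.925 2.648 3.3
v 2.938 3.303 1.226
v 2.667 3.553 1.483
v 2.353 3.63 1.794
v 2.05 3.521 2.106
v 1.809 3.245 2.366
v 1.674 2.848 2.528
v 1.666 2.401 2.564
v 1.789 1.979 2.468
v 2.019 1.657 2.256
v 2.318 1.489 1.966
v 2.634 1.506 1.647
v 2.912 1.703 1.355
v 3.104 2.047 1.139
v 3.177 2.478 1.038
v -0.892 -3.44 0.963
v -0.257 -2.674 1.44
v -0.443 -4.606 2.24
v 0.192 -3.84 2.717
v -0.907 -3.73 2.726
v -1.184 -3.009 1.937
v 0.484 -4.271 1.743
v 0.207 -3.55 0.954
v 0.594 -3.187 1.923
v -0.266 -2.853 2.53
v -0.434 -4.427 1.15
v -1.294 -4.093 1.757
f 2 1 4
f 2 4 3
f 4 1 5
f 4 5 3
f 5 1 6
f 5 6 3
f 6 1 7
f 6 7 3
f 7 1 8
f 7 8 3
f 8 1 9
f 8 9 3
f 9 1 10
f 9 10 3
f 10 1 11
f 10 11 3
f 11 1 12
f 11 12 3
f 12 1 13
f 12 13 3
f 13 1 14
f 13 14 3
f 14 1 15
f 14 15 3
f 15 1 16
f 15 16 3
f 16 1 17
f 16 17 3
f 17 1 2
f 17 2 3
f 18 29 23
f 18 23 19
f 18 19 25
f 18 25 28
f 18 28 29
f 19 23 27
f 23 29 22
f 29 28 20
f 28 25 24
f 25 19 26
f 21 27 22
f 21 22 20
f 21 20 24
f 21 24 26
f 21 26 27
f 22 27 23
f 20 22 29
f 24 20 28
f 26 24 25
f 27 26 19



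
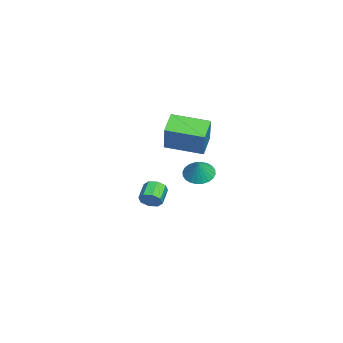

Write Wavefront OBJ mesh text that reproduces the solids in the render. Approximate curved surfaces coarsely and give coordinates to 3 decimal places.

v 3.495 3.118 1.369
v 4.15 2.708 0.969
v 4.145 3.082 2.471
v 4.24 3.032 0.927
v 4.216 3.37 0.952
v 4.083 3.669 1.041
v 3.86 3.885 1.179
v 3.582 3.984 1.346
v 3.29 3.951 1.517
v 3.03 3.791 1.665
v 2.84 3.529 1.768
v 2.751 3.204 1.81
v 2.774 2.866 1.785
v 2.907 2.567 1.697
v 3.13 2.352 1.559
v 3.409 2.253 1.391
v 3.7 2.286 1.221
v 3.961 2.446 1.072
v 0.665 1.409 3.046
v 1.659 1.514 4.802
v 0.973 3.546 2.744
v 1.967 3.651 4.5
v 1.833 1.149 2.4
v 2.827 1.254 4.156
v 2.141 3.286 2.098
v 3.135 3.391 3.854
v -1.771 0.115 -3.672
v -1.44 0.251 -3.059
v -2.499 0.461 -2.534
v -2.829 0.325 -3.148
v -1.503 0.696 -3.364
v -2.562 0.906 -2.84
v -1.723 0.801 -3.85
v -2.782 1.01 -3.325
v -1.971 0.504 -4.232
v -3.03 0.713 -3.707
v -2.101 -0.021 -4.286
v -3.16 0.189 -3.761
v -2.038 -0.466 -3.98
v -3.097 -0.256 -3.456
v -1.818 -0.57 -3.495
v -2.877 -0.361 -2.97
v -1.57 -0.273 -3.113
v -2.629 -0.064 -2.588
f 2 1 4
f 2 4 3
f 4 1 5
f 4 5 3
f 5 1 6
f 5 6 3
f 6 1 7
f 6 7 3
f 7 1 8
f 7 8 3
f 8 1 9
f 8 9 3
f 9 1 10
f 9 10 3
f 10 1 11
f 10 11 3
f 11 1 12
f 11 12 3
f 12 1 13
f 12 13 3
f 13 1 14
f 13 14 3
f 14 1 15
f 14 15 3
f 15 1 16
f 15 16 3
f 16 1 17
f 16 17 3
f 17 1 18
f 17 18 3
f 18 1 2
f 18 2 3
f 20 22 19
f 23 20 19
f 19 22 21
f 21 23 19
f 20 26 22
f 24 20 23
f 24 26 20
f 22 26 21
f 25 23 21
f 21 26 25
f 25 24 23
f 26 24 25
f 28 27 31
f 28 31 29
f 29 31 32
f 29 32 30
f 31 27 33
f 31 33 32
f 32 33 34
f 32 34 30
f 33 27 35
f 33 35 34
f 34 35 36
f 34 36 30
f 35 27 37
f 35 37 36
f 36 37 38
f 36 38 30
f 37 27 39
f 37 39 38
f 38 39 40
f 38 40 30
f 39 27 41
f 39 41 40
f 40 41 42
f 40 42 30
f 41 27 43
f 41 43 42
f 42 43 44
f 42 44 30
f 43 27 28
f 43 28 44
f 44 28 29
f 44 29 30



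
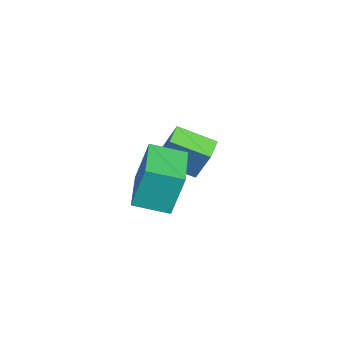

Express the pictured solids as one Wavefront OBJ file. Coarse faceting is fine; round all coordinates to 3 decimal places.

v -4.775 -1.068 1.658
v -4.266 -0.486 3.317
v -4.458 0.533 0.999
v -3.949 1.115 2.657
v -3.831 -1.335 1.463
v -3.322 -0.753 3.121
v -3.514 0.266 0.803
v -3.005 0.848 2.462
v -0.561 -1.986 3.185
v -0.635 -1.455 5.06
v -0.491 -0.534 2.777
v -0.565 -0.003 4.652
v 1.525 -2.057 3.288
v 1.451 -1.526 5.163
v 1.595 -0.605 2.88
v 1.521 -0.074 4.755
f 2 4 1
f 5 2 1
f 1 4 3
f 3 5 1
f 2 8 4
f 6 2 5
f 6 8 2
f 4 8 3
f 7 5 3
f 3 8 7
f 7 6 5
f 8 6 7
f 10 12 9
f 13 10 9
f 9 12 11
f 11 13 9
f 10 16 12
f 14 10 13
f 14 16 10
f 12 16 11
f 15 13 11
f 11 16 15
f 15 14 13
f 16 14 15



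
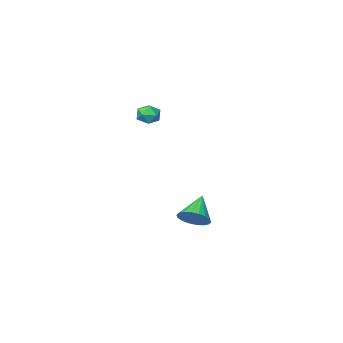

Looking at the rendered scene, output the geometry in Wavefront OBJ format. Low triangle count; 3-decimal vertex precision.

v 0.324 0.739 3.342
v 0.847 1.201 3.142
v 0.973 -0.161 2.958
v 1.496 0.301 2.758
v 1.357 0.193 3.462
v 0.956 0.749 3.699
v 0.864 0.291 2.401
v 0.463 0.847 2.638
v 1.181 0.924 2.56
v 1.485 0.864 3.216
v 0.335 0.176 2.884
v 0.639 0.116 3.54
v -0.94 1.999 -4.36
v -0.483 2.431 -3.661
v -2.02 1.201 -3.16
v -0.787 2.702 -3.755
v -1.122 2.834 -3.968
v -1.421 2.8 -4.259
v -1.624 2.608 -4.57
v -1.692 2.295 -4.839
v -1.611 1.924 -5.014
v -1.397 1.567 -5.058
v -1.093 1.296 -4.965
v -0.758 1.164 -4.751
v -0.46 1.197 -4.46
v -0.256 1.389 -4.149
v -0.188 1.702 -3.88
v -0.269 2.074 -3.706
f 1 12 6
f 1 6 2
f 1 2 8
f 1 8 11
f 1 11 12
f 2 6 10
f 6 12 5
f 12 11 3
f 11 8 7
f 8 2 9
f 4 10 5
f 4 5 3
f 4 3 7
f 4 7 9
f 4 9 10
f 5 10 6
f 3 5 12
f 7 3 11
f 9 7 8
f 10 9 2
f 14 13 16
f 14 16 15
f 16 13 17
f 16 17 15
f 17 13 18
f 17 18 15
f 18 13 19
f 18 19 15
f 19 13 20
f 19 20 15
f 20 13 21
f 20 21 15
f 21 13 22
f 21 22 15
f 22 13 23
f 22 23 15
f 23 13 24
f 23 24 15
f 24 13 25
f 24 25 15
f 25 13 26
f 25 26 15
f 26 13 27
f 26 27 15
f 27 13 28
f 27 28 15
f 28 13 14
f 28 14 15



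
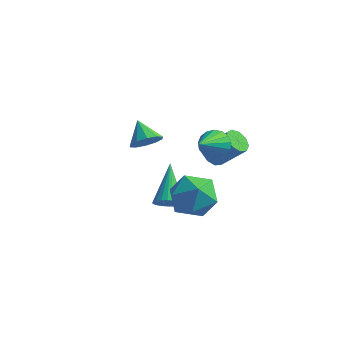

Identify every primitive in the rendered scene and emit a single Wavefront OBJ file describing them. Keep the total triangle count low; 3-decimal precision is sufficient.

v 0.162 1.431 -0.409
v 0.501 0.955 -0.645
v 1.557 1.154 0.473
v 1.218 1.629 0.709
v 0.623 1.327 -0.826
v 1.679 1.526 0.292
v 0.529 1.747 -0.811
v 1.585 1.946 0.306
v 0.263 2.019 -0.609
v 1.319 2.218 0.509
v -0.05 2.016 -0.313
v 1.006 2.215 0.805
v -0.264 1.739 -0.061
v 0.792 1.937 1.056
v -0.278 1.317 0.027
v 0.777 1.516 1.145
v -0.087 0.949 -0.088
v 0.969 1.148 1.029
v 0.221 0.806 -0.353
v 1.277 1.005 0.764
v -1.703 0.982 -3.944
v -1.148 0.901 -3.56
v -2.397 2.538 -2.616
v -1.065 1.085 -3.732
v -1.08 1.254 -3.937
v -1.189 1.381 -4.142
v -1.377 1.447 -4.318
v -1.614 1.443 -4.437
v -1.865 1.368 -4.48
v -2.091 1.235 -4.443
v -2.258 1.063 -4.329
v -2.341 0.879 -4.157
v -2.327 0.711 -3.952
v -2.217 0.584 -3.746
v -2.03 0.517 -3.571
v -1.793 0.522 -3.452
v -1.542 0.596 -3.408
v -1.316 0.73 -3.446
v -0.858 -0.494 -1.683
v -0.204 0.472 -1.523
v 0.724 -1.552 -1.757
v 1.378 -0.586 -1.597
v 0.708 -0.995 -0.72
v -0.271 -0.341 -0.674
v 0.791 -0.739 -2.606
v -0.188 -0.085 -2.56
v 0.815 0.321 -2.094
v 0.763 0.163 -0.928
v -0.243 -1.243 -2.352
v -0.295 -1.401 -1.186
v 0.9 0.076 1.408
v 1.258 -0.263 0.884
v 0.98 -1.576 2.532
v 1.507 -0.121 1.075
v 1.617 0.066 1.342
v 1.563 0.256 1.625
v 1.357 0.404 1.858
v 1.046 0.478 1.988
v 0.702 0.459 1.985
v 0.403 0.353 1.85
v 0.218 0.183 1.613
v 0.19 -0.011 1.33
v 0.324 -0.185 1.065
v 0.59 -0.299 0.878
v 0.927 -0.328 0.813
v -3.052 1.586 -0.788
v -2.795 1.175 -0.191
v -3.808 2.214 -0.032
v -2.519 1.56 -0.234
v -2.446 1.955 -0.489
v -2.605 2.209 -0.858
v -2.934 2.226 -1.201
v -3.309 1.998 -1.386
v -3.585 1.613 -1.343
v -3.658 1.218 -1.088
v -3.499 0.963 -0.719
v -3.17 0.947 -0.376
f 2 1 5
f 2 5 3
f 3 5 6
f 3 6 4
f 5 1 7
f 5 7 6
f 6 7 8
f 6 8 4
f 7 1 9
f 7 9 8
f 8 9 10
f 8 10 4
f 9 1 11
f 9 11 10
f 10 11 12
f 10 12 4
f 11 1 13
f 11 13 12
f 12 13 14
f 12 14 4
f 13 1 15
f 13 15 14
f 14 15 16
f 14 16 4
f 15 1 17
f 15 17 16
f 16 17 18
f 16 18 4
f 17 1 19
f 17 19 18
f 18 19 20
f 18 20 4
f 19 1 2
f 19 2 20
f 20 2 3
f 20 3 4
f 22 21 24
f 22 24 23
f 24 21 25
f 24 25 23
f 25 21 26
f 25 26 23
f 26 21 27
f 26 27 23
f 27 21 28
f 27 28 23
f 28 21 29
f 28 29 23
f 29 21 30
f 29 30 23
f 30 21 31
f 30 31 23
f 31 21 32
f 31 32 23
f 32 21 33
f 32 33 23
f 33 21 34
f 33 34 23
f 34 21 35
f 34 35 23
f 35 21 36
f 35 36 23
f 36 21 37
f 36 37 23
f 37 21 38
f 37 38 23
f 38 21 22
f 38 22 23
f 39 50 44
f 39 44 40
f 39 40 46
f 39 46 49
f 39 49 50
f 40 44 48
f 44 50 43
f 50 49 41
f 49 46 45
f 46 40 47
f 42 48 43
f 42 43 41
f 42 41 45
f 42 45 47
f 42 47 48
f 43 48 44
f 41 43 50
f 45 41 49
f 47 45 46
f 48 47 40
f 52 51 54
f 52 54 53
f 54 51 55
f 54 55 53
f 55 51 56
f 55 56 53
f 56 51 57
f 56 57 53
f 57 51 58
f 57 58 53
f 58 51 59
f 58 59 53
f 59 51 60
f 59 60 53
f 60 51 61
f 60 61 53
f 61 51 62
f 61 62 53
f 62 51 63
f 62 63 53
f 63 51 64
f 63 64 53
f 64 51 65
f 64 65 53
f 65 51 52
f 65 52 53
f 67 66 69
f 67 69 68
f 69 66 70
f 69 70 68
f 70 66 71
f 70 71 68
f 71 66 72
f 71 72 68
f 72 66 73
f 72 73 68
f 73 66 74
f 73 74 68
f 74 66 75
f 74 75 68
f 75 66 76
f 75 76 68
f 76 66 77
f 76 77 68
f 77 66 67
f 77 67 68



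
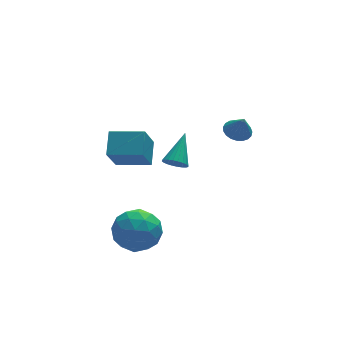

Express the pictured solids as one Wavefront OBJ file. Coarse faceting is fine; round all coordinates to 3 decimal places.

v -1.876 -0.351 -0.798
v -2.516 -1.167 0.686
v -1.471 0.621 -0.089
v -2.111 -0.195 1.395
v -0.469 -1.085 -0.595
v -1.109 -1.901 0.889
v -0.064 -0.113 0.114
v -0.704 -0.929 1.598
v -2.615 -2.946 -2.066
v -1.493 -2.721 -2.23
v -2.387 -4.639 -2.83
v -1.265 -4.414 -2.994
v -1.675 -4.558 -1.922
v -1.816 -3.511 -1.45
v -2.064 -3.849 -3.61
v -2.205 -2.802 -3.138
v -1.152 -3.279 -3.184
v -0.912 -3.717 -2.141
v -2.968 -3.643 -2.919
v -2.728 -4.081 -1.876
v -2.074 -2.685 -2.081
v -1.806 -4.675 -2.979
v -2.047 -4.76 -2.349
v -1.387 -4.627 -2.445
v -2.264 -3.149 -1.623
v -1.605 -3.017 -1.719
v -1.712 -4.097 -1.538
v -2.275 -4.343 -3.341
v -1.616 -4.211 -3.437
v -2.493 -2.733 -2.615
v -1.833 -2.6 -2.711
v -2.168 -3.263 -3.522
v -1.214 -2.88 -2.738
v -1.08 -3.876 -3.187
v -1.549 -3.543 -3.549
v -1.632 -2.928 -3.272
v -1.073 -3.138 -2.125
v -0.939 -4.133 -2.574
v -1.18 -4.218 -1.944
v -1.263 -3.603 -1.667
v -0.872 -3.466 -2.686
v -2.941 -3.227 -2.486
v -2.807 -4.222 -2.935
v -2.617 -3.757 -3.393
v -2.7 -3.142 -3.116
v -2.8 -3.484 -1.873
v -2.666 -4.48 -2.322
v -2.248 -4.432 -1.788
v -2.331 -3.817 -1.511
v -3.008 -3.894 -2.374
v 3.642 -0.64 0.384
v 4.014 -0.101 0.527
v 3.798 -1.02 1.416
v 3.758 -0.015 0.598
v 3.483 -0.037 0.631
v 3.235 -0.164 0.622
v 3.057 -0.373 0.571
v 2.981 -0.627 0.489
v 3.019 -0.884 0.388
v 3.165 -1.099 0.287
v 3.393 -1.234 0.202
v 3.665 -1.267 0.15
v 3.932 -1.191 0.137
v 4.15 -1.019 0.168
v 4.28 -0.783 0.236
v 4.299 -0.521 0.329
v 4.205 -0.28 0.433
v 1.406 1.388 -2.931
v 1.801 0.934 -2.743
v 2.274 2.572 -1.889
v 1.918 1.021 -2.941
v 1.958 1.164 -3.136
v 1.914 1.342 -3.301
v 1.792 1.526 -3.409
v 1.612 1.689 -3.444
v 1.4 1.806 -3.401
v 1.189 1.86 -3.287
v 1.011 1.842 -3.118
v 0.894 1.754 -2.921
v 0.854 1.611 -2.725
v 0.899 1.434 -2.56
v 1.02 1.25 -2.452
v 1.201 1.087 -2.417
v 1.412 0.969 -2.46
v 1.623 0.916 -2.574
f 2 4 1
f 5 2 1
f 1 4 3
f 3 5 1
f 2 8 4
f 6 2 5
f 6 8 2
f 4 8 3
f 7 5 3
f 3 8 7
f 7 6 5
f 8 6 7
f 9 46 25
f 46 20 49
f 25 49 14
f 46 49 25
f 9 25 21
f 25 14 26
f 21 26 10
f 25 26 21
f 9 21 30
f 21 10 31
f 30 31 16
f 21 31 30
f 9 30 42
f 30 16 45
f 42 45 19
f 30 45 42
f 9 42 46
f 42 19 50
f 46 50 20
f 42 50 46
f 10 26 37
f 26 14 40
f 37 40 18
f 26 40 37
f 14 49 27
f 49 20 48
f 27 48 13
f 49 48 27
f 20 50 47
f 50 19 43
f 47 43 11
f 50 43 47
f 19 45 44
f 45 16 32
f 44 32 15
f 45 32 44
f 16 31 36
f 31 10 33
f 36 33 17
f 31 33 36
f 12 38 24
f 38 18 39
f 24 39 13
f 38 39 24
f 12 24 22
f 24 13 23
f 22 23 11
f 24 23 22
f 12 22 29
f 22 11 28
f 29 28 15
f 22 28 29
f 12 29 34
f 29 15 35
f 34 35 17
f 29 35 34
f 12 34 38
f 34 17 41
f 38 41 18
f 34 41 38
f 13 39 27
f 39 18 40
f 27 40 14
f 39 40 27
f 11 23 47
f 23 13 48
f 47 48 20
f 23 48 47
f 15 28 44
f 28 11 43
f 44 43 19
f 28 43 44
f 17 35 36
f 35 15 32
f 36 32 16
f 35 32 36
f 18 41 37
f 41 17 33
f 37 33 10
f 41 33 37
f 52 51 54
f 52 54 53
f 54 51 55
f 54 55 53
f 55 51 56
f 55 56 53
f 56 51 57
f 56 57 53
f 57 51 58
f 57 58 53
f 58 51 59
f 58 59 53
f 59 51 60
f 59 60 53
f 60 51 61
f 60 61 53
f 61 51 62
f 61 62 53
f 62 51 63
f 62 63 53
f 63 51 64
f 63 64 53
f 64 51 65
f 64 65 53
f 65 51 66
f 65 66 53
f 66 51 67
f 66 67 53
f 67 51 52
f 67 52 53
f 69 68 71
f 69 71 70
f 71 68 72
f 71 72 70
f 72 68 73
f 72 73 70
f 73 68 74
f 73 74 70
f 74 68 75
f 74 75 70
f 75 68 76
f 75 76 70
f 76 68 77
f 76 77 70
f 77 68 78
f 77 78 70
f 78 68 79
f 78 79 70
f 79 68 80
f 79 80 70
f 80 68 81
f 80 81 70
f 81 68 82
f 81 82 70
f 82 68 83
f 82 83 70
f 83 68 84
f 83 84 70
f 84 68 85
f 84 85 70
f 85 68 69
f 85 69 70



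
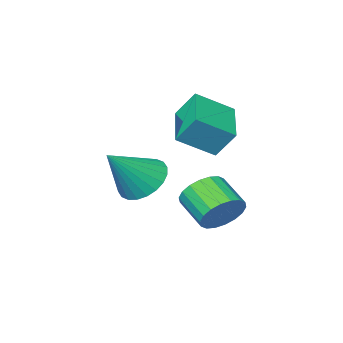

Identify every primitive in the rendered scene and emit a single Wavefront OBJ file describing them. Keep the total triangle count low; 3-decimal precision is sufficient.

v 2.714 1.202 0.024
v 3.333 1.82 -0.61
v 4.206 1.238 1.516
v 3.114 2.112 -0.398
v 2.835 2.265 -0.123
v 2.537 2.256 0.175
v 2.266 2.087 0.45
v 2.063 1.783 0.66
v 1.96 1.391 0.773
v 1.971 0.969 0.772
v 2.096 0.583 0.658
v 2.314 0.292 0.446
v 2.594 0.138 0.171
v 2.892 0.147 -0.127
v 3.162 0.316 -0.402
v 3.365 0.62 -0.612
v 3.469 1.013 -0.725
v 3.457 1.434 -0.725
v 0.153 2.486 -1.844
v 1.09 2.389 -2.03
v 1.103 1.078 -1.282
v 0.167 1.174 -1.096
v 1.088 2.601 -1.659
v 1.102 1.289 -0.911
v 0.901 2.79 -1.325
v 0.914 1.478 -0.576
v 0.566 2.918 -1.093
v 0.579 1.607 -0.345
v 0.149 2.962 -1.011
v 0.162 1.65 -0.262
v -0.267 2.91 -1.093
v -0.254 1.599 -0.344
v -0.6 2.775 -1.324
v -0.587 1.464 -0.575
v -0.783 2.582 -1.658
v -0.77 1.271 -0.91
v -0.782 2.371 -2.029
v -0.768 1.059 -1.281
v -0.594 2.182 -2.364
v -0.581 0.87 -1.615
v -0.259 2.053 -2.595
v -0.246 0.742 -1.847
v 0.158 2.01 -2.678
v 0.171 0.698 -1.929
v 0.574 2.061 -2.596
v 0.587 0.75 -1.847
v 0.907 2.196 -2.365
v 0.92 0.885 -1.616
v -1.75 0.49 2.369
v -0.405 -0.09 3.231
v -0.643 2.138 1.749
v 0.703 1.558 2.611
v -1.343 -0.198 1.269
v 0.003 -0.778 2.131
v -0.235 1.45 0.649
v 1.11 0.87 1.511
f 2 1 4
f 2 4 3
f 4 1 5
f 4 5 3
f 5 1 6
f 5 6 3
f 6 1 7
f 6 7 3
f 7 1 8
f 7 8 3
f 8 1 9
f 8 9 3
f 9 1 10
f 9 10 3
f 10 1 11
f 10 11 3
f 11 1 12
f 11 12 3
f 12 1 13
f 12 13 3
f 13 1 14
f 13 14 3
f 14 1 15
f 14 15 3
f 15 1 16
f 15 16 3
f 16 1 17
f 16 17 3
f 17 1 18
f 17 18 3
f 18 1 2
f 18 2 3
f 20 19 23
f 20 23 21
f 21 23 24
f 21 24 22
f 23 19 25
f 23 25 24
f 24 25 26
f 24 26 22
f 25 19 27
f 25 27 26
f 26 27 28
f 26 28 22
f 27 19 29
f 27 29 28
f 28 29 30
f 28 30 22
f 29 19 31
f 29 31 30
f 30 31 32
f 30 32 22
f 31 19 33
f 31 33 32
f 32 33 34
f 32 34 22
f 33 19 35
f 33 35 34
f 34 35 36
f 34 36 22
f 35 19 37
f 35 37 36
f 36 37 38
f 36 38 22
f 37 19 39
f 37 39 38
f 38 39 40
f 38 40 22
f 39 19 41
f 39 41 40
f 40 41 42
f 40 42 22
f 41 19 43
f 41 43 42
f 42 43 44
f 42 44 22
f 43 19 45
f 43 45 44
f 44 45 46
f 44 46 22
f 45 19 47
f 45 47 46
f 46 47 48
f 46 48 22
f 47 19 20
f 47 20 48
f 48 20 21
f 48 21 22
f 50 52 49
f 53 50 49
f 49 52 51
f 51 53 49
f 50 56 52
f 54 50 53
f 54 56 50
f 52 56 51
f 55 53 51
f 51 56 55
f 55 54 53
f 56 54 55



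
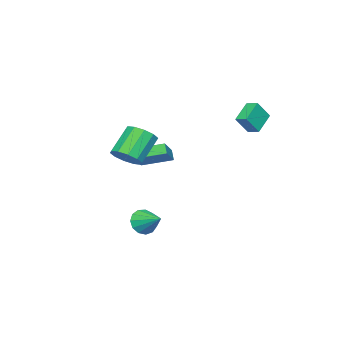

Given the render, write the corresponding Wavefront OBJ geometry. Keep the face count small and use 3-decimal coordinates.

v 2.236 -0.806 -4.162
v 2.972 -0.719 -4.804
v 2.724 0.726 -3.398
v 2.537 -0.467 -5.032
v 2.006 -0.323 -4.983
v 1.548 -0.331 -4.674
v 1.309 -0.491 -4.203
v 1.365 -0.75 -3.718
v 1.697 -1.027 -3.375
v 2.2 -1.234 -3.282
v 2.715 -1.305 -3.468
v 3.078 -1.217 -3.875
v 3.174 -0.999 -4.373
v -1.721 -3.555 -1.207
v -2.076 -3.922 -0.552
v -2.635 -1.748 -0.691
v -2.99 -2.114 -0.037
v -0.17 -3.086 -0.103
v -0.525 -3.452 0.551
v -1.084 -1.278 0.412
v -1.439 -1.645 1.067
v -3.774 3.612 3.638
v -2.941 3.214 4.82
v -3.65 4.431 3.827
v -2.818 4.033 5.009
v -2.422 3.627 2.691
v -1.59 3.229 3.873
v -2.299 4.446 2.88
v -1.466 4.048 4.062
v 3.615 -1.128 1.46
v 4.289 -0.525 2.013
v 2.82 -0.35 3.614
v 2.145 -0.952 3.06
v 3.927 -0.13 1.637
v 2.457 0.045 3.237
v 3.445 -0.116 1.193
v 1.975 0.059 2.794
v 3.028 -0.488 0.851
v 1.559 -0.313 2.452
v 2.835 -1.105 0.742
v 1.366 -0.929 2.342
v 2.94 -1.73 0.906
v 1.471 -1.555 2.507
v 3.303 -2.125 1.283
v 1.833 -1.95 2.883
v 3.785 -2.139 1.726
v 2.315 -1.964 3.327
v 4.201 -1.767 2.068
v 2.732 -1.592 3.669
v 4.394 -1.151 2.178
v 2.925 -0.975 3.778
f 2 1 4
f 2 4 3
f 4 1 5
f 4 5 3
f 5 1 6
f 5 6 3
f 6 1 7
f 6 7 3
f 7 1 8
f 7 8 3
f 8 1 9
f 8 9 3
f 9 1 10
f 9 10 3
f 10 1 11
f 10 11 3
f 11 1 12
f 11 12 3
f 12 1 13
f 12 13 3
f 13 1 2
f 13 2 3
f 15 17 14
f 18 15 14
f 14 17 16
f 16 18 14
f 15 21 17
f 19 15 18
f 19 21 15
f 17 21 16
f 20 18 16
f 16 21 20
f 20 19 18
f 21 19 20
f 23 25 22
f 26 23 22
f 22 25 24
f 24 26 22
f 23 29 25
f 27 23 26
f 27 29 23
f 25 29 24
f 28 26 24
f 24 29 28
f 28 27 26
f 29 27 28
f 31 30 34
f 31 34 32
f 32 34 35
f 32 35 33
f 34 30 36
f 34 36 35
f 35 36 37
f 35 37 33
f 36 30 38
f 36 38 37
f 37 38 39
f 37 39 33
f 38 30 40
f 38 40 39
f 39 40 41
f 39 41 33
f 40 30 42
f 40 42 41
f 41 42 43
f 41 43 33
f 42 30 44
f 42 44 43
f 43 44 45
f 43 45 33
f 44 30 46
f 44 46 45
f 45 46 47
f 45 47 33
f 46 30 48
f 46 48 47
f 47 48 49
f 47 49 33
f 48 30 50
f 48 50 49
f 49 50 51
f 49 51 33
f 50 30 31
f 50 31 51
f 51 31 32
f 51 32 33



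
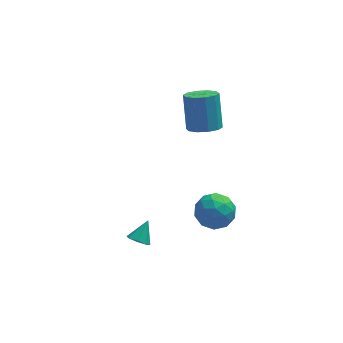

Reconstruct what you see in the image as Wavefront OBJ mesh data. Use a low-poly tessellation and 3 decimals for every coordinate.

v -0.118 2.729 -0.357
v 0.608 3.025 -0.517
v 0.564 3.966 1.016
v -0.162 3.671 1.177
v 0.272 3.33 -0.714
v 0.229 4.271 0.82
v -0.213 3.405 -0.774
v -0.256 4.346 0.76
v -0.662 3.223 -0.675
v -0.705 4.164 0.859
v -0.903 2.852 -0.454
v -0.946 3.793 1.079
v -0.844 2.434 -0.196
v -0.888 3.375 1.337
v -0.509 2.129 0
v -0.552 3.07 1.534
v -0.024 2.054 0.06
v -0.067 2.995 1.594
v 0.425 2.236 -0.039
v 0.382 3.177 1.495
v 0.666 2.607 -0.259
v 0.623 3.548 1.274
v -3.497 -2.437 -2.649
v -3.218 -2.864 -2.473
v -3.023 -1.823 -1.911
v -3.02 -2.658 -2.771
v -3.102 -2.322 -2.998
v -3.415 -2.054 -3.02
v -3.776 -2.009 -2.825
v -3.974 -2.215 -2.526
v -3.892 -2.551 -2.299
v -3.579 -2.82 -2.277
v -0.629 -0.173 -2.686
v -0.02 -0.383 -3.394
v -0.12 -1.397 -1.886
v 0.489 -1.607 -2.594
v 0.628 -0.826 -2.059
v 0.313 -0.069 -2.554
v -0.453 -1.711 -2.726
v -0.768 -0.954 -3.221
v 0.088 -1.333 -3.419
v 0.756 -0.786 -3.007
v -0.896 -0.994 -2.273
v -0.228 -0.447 -1.861
v -0.369 -0.171 -3.11
v 0.229 -1.609 -2.17
v 0.311 -1.15 -1.856
v 0.669 -1.273 -2.272
v -0.173 0.014 -2.616
v 0.185 -0.109 -3.033
v 0.565 -0.37 -2.248
v -0.325 -1.671 -2.247
v 0.033 -1.794 -2.664
v -0.809 -0.507 -3.008
v -0.451 -0.63 -3.424
v -0.705 -1.41 -3.032
v 0.052 -0.853 -3.541
v 0.351 -1.572 -3.071
v -0.202 -1.633 -3.148
v -0.387 -1.188 -3.439
v 0.445 -0.531 -3.299
v 0.744 -1.25 -2.829
v 0.826 -0.791 -2.514
v 0.641 -0.346 -2.805
v 0.509 -1.09 -3.313
v -0.884 -0.53 -2.451
v -0.585 -1.249 -1.981
v -0.781 -1.434 -2.475
v -0.966 -0.989 -2.766
v -0.491 -0.208 -2.209
v -0.192 -0.927 -1.739
v 0.247 -0.592 -1.841
v 0.062 -0.147 -2.132
v -0.649 -0.69 -1.967
f 2 1 5
f 2 5 3
f 3 5 6
f 3 6 4
f 5 1 7
f 5 7 6
f 6 7 8
f 6 8 4
f 7 1 9
f 7 9 8
f 8 9 10
f 8 10 4
f 9 1 11
f 9 11 10
f 10 11 12
f 10 12 4
f 11 1 13
f 11 13 12
f 12 13 14
f 12 14 4
f 13 1 15
f 13 15 14
f 14 15 16
f 14 16 4
f 15 1 17
f 15 17 16
f 16 17 18
f 16 18 4
f 17 1 19
f 17 19 18
f 18 19 20
f 18 20 4
f 19 1 21
f 19 21 20
f 20 21 22
f 20 22 4
f 21 1 2
f 21 2 22
f 22 2 3
f 22 3 4
f 24 23 26
f 24 26 25
f 26 23 27
f 26 27 25
f 27 23 28
f 27 28 25
f 28 23 29
f 28 29 25
f 29 23 30
f 29 30 25
f 30 23 31
f 30 31 25
f 31 23 32
f 31 32 25
f 32 23 24
f 32 24 25
f 33 70 49
f 70 44 73
f 49 73 38
f 70 73 49
f 33 49 45
f 49 38 50
f 45 50 34
f 49 50 45
f 33 45 54
f 45 34 55
f 54 55 40
f 45 55 54
f 33 54 66
f 54 40 69
f 66 69 43
f 54 69 66
f 33 66 70
f 66 43 74
f 70 74 44
f 66 74 70
f 34 50 61
f 50 38 64
f 61 64 42
f 50 64 61
f 38 73 51
f 73 44 72
f 51 72 37
f 73 72 51
f 44 74 71
f 74 43 67
f 71 67 35
f 74 67 71
f 43 69 68
f 69 40 56
f 68 56 39
f 69 56 68
f 40 55 60
f 55 34 57
f 60 57 41
f 55 57 60
f 36 62 48
f 62 42 63
f 48 63 37
f 62 63 48
f 36 48 46
f 48 37 47
f 46 47 35
f 48 47 46
f 36 46 53
f 46 35 52
f 53 52 39
f 46 52 53
f 36 53 58
f 53 39 59
f 58 59 41
f 53 59 58
f 36 58 62
f 58 41 65
f 62 65 42
f 58 65 62
f 37 63 51
f 63 42 64
f 51 64 38
f 63 64 51
f 35 47 71
f 47 37 72
f 71 72 44
f 47 72 71
f 39 52 68
f 52 35 67
f 68 67 43
f 52 67 68
f 41 59 60
f 59 39 56
f 60 56 40
f 59 56 60
f 42 65 61
f 65 41 57
f 61 57 34
f 65 57 61



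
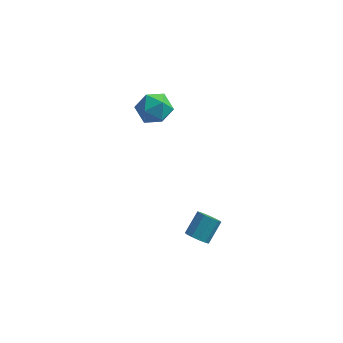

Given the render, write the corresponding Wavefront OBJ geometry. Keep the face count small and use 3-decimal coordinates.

v -4.432 3.589 2.252
v -3.629 4.139 2.556
v -4.211 2.561 3.524
v -3.408 3.111 3.828
v -4.348 3.5 3.898
v -4.484 4.136 3.111
v -3.356 2.564 2.969
v -3.492 3.2 2.182
v -2.963 3.505 2.999
v -3.577 4.084 3.573
v -4.263 2.616 2.507
v -4.877 3.195 3.081
v -0.393 -3.437 0.374
v 0.196 -3.574 0.237
v 0.602 -2.661 1.068
v 0.013 -2.523 1.206
v 0.078 -3.301 -0.005
v 0.485 -2.388 0.826
v -0.219 -3.08 -0.102
v 0.187 -2.167 0.729
v -0.583 -2.996 -0.017
v -0.177 -2.082 0.814
v -0.875 -3.079 0.217
v -0.468 -2.166 1.048
v -0.982 -3.299 0.512
v -0.576 -2.386 1.343
v -0.865 -3.572 0.754
v -0.458 -2.659 1.585
v -0.567 -3.793 0.851
v -0.161 -2.88 1.682
v -0.203 -3.878 0.766
v 0.203 -2.964 1.597
v 0.088 -3.794 0.532
v 0.495 -2.881 1.363
f 1 12 6
f 1 6 2
f 1 2 8
f 1 8 11
f 1 11 12
f 2 6 10
f 6 12 5
f 12 11 3
f 11 8 7
f 8 2 9
f 4 10 5
f 4 5 3
f 4 3 7
f 4 7 9
f 4 9 10
f 5 10 6
f 3 5 12
f 7 3 11
f 9 7 8
f 10 9 2
f 14 13 17
f 14 17 15
f 15 17 18
f 15 18 16
f 17 13 19
f 17 19 18
f 18 19 20
f 18 20 16
f 19 13 21
f 19 21 20
f 20 21 22
f 20 22 16
f 21 13 23
f 21 23 22
f 22 23 24
f 22 24 16
f 23 13 25
f 23 25 24
f 24 25 26
f 24 26 16
f 25 13 27
f 25 27 26
f 26 27 28
f 26 28 16
f 27 13 29
f 27 29 28
f 28 29 30
f 28 30 16
f 29 13 31
f 29 31 30
f 30 31 32
f 30 32 16
f 31 13 33
f 31 33 32
f 32 33 34
f 32 34 16
f 33 13 14
f 33 14 34
f 34 14 15
f 34 15 16



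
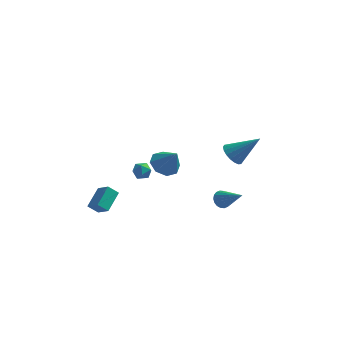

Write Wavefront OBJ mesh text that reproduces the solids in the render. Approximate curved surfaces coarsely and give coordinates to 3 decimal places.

v 3.127 -1.047 0.762
v 3.637 -1.352 0.242
v 4.593 -0.873 2.098
v 3.656 -1.007 0.177
v 3.57 -0.67 0.228
v 3.396 -0.407 0.384
v 3.169 -0.272 0.616
v 2.934 -0.289 0.876
v 2.737 -0.457 1.114
v 2.617 -0.742 1.283
v 2.599 -1.087 1.348
v 2.685 -1.424 1.297
v 2.858 -1.686 1.141
v 3.085 -1.822 0.909
v 3.321 -1.804 0.649
v 3.518 -1.636 0.41
v 2.728 -2.235 -2.173
v 3.066 -2.364 -2.652
v 3.932 -3.045 -1.107
v 3.159 -2.125 -2.576
v 3.167 -1.909 -2.42
v 3.088 -1.757 -2.215
v 2.937 -1.699 -2.002
v 2.745 -1.748 -1.823
v 2.55 -1.894 -1.713
v 2.39 -2.107 -1.694
v 2.297 -2.345 -1.771
v 2.29 -2.562 -1.926
v 2.369 -2.714 -2.131
v 2.52 -2.771 -2.344
v 2.711 -2.722 -2.523
v 2.907 -2.577 -2.633
v -0.978 0.961 -1.865
v -0.249 0.683 -2.407
v -0.202 0.479 -0.575
v -0.185 1.373 -2.188
v -0.586 1.822 -1.779
v -1.216 1.766 -1.421
v -1.707 1.238 -1.323
v -1.77 0.548 -1.542
v -1.369 0.099 -1.951
v -0.739 0.155 -2.309
v -4.741 -2.64 -3.327
v -4.062 -3.174 -2.73
v -4.373 -1.413 -2.649
v -3.694 -1.946 -2.052
v -4.166 -2.514 -3.868
v -3.487 -3.047 -3.271
v -3.798 -1.286 -3.19
v -3.119 -1.82 -2.593
v -2.439 -0.275 -1.179
v -1.823 -0.148 -1.125
v -2.237 -0.932 -1.935
v -1.621 -0.805 -1.881
v -1.92 -1.12 -1.423
v -2.045 -0.714 -0.956
v -2.015 -0.366 -2.104
v -2.14 0.04 -1.637
v -1.561 -0.204 -1.697
v -1.502 -0.671 -1.276
v -2.558 -0.409 -1.784
v -2.499 -0.876 -1.363
f 2 1 4
f 2 4 3
f 4 1 5
f 4 5 3
f 5 1 6
f 5 6 3
f 6 1 7
f 6 7 3
f 7 1 8
f 7 8 3
f 8 1 9
f 8 9 3
f 9 1 10
f 9 10 3
f 10 1 11
f 10 11 3
f 11 1 12
f 11 12 3
f 12 1 13
f 12 13 3
f 13 1 14
f 13 14 3
f 14 1 15
f 14 15 3
f 15 1 16
f 15 16 3
f 16 1 2
f 16 2 3
f 18 17 20
f 18 20 19
f 20 17 21
f 20 21 19
f 21 17 22
f 21 22 19
f 22 17 23
f 22 23 19
f 23 17 24
f 23 24 19
f 24 17 25
f 24 25 19
f 25 17 26
f 25 26 19
f 26 17 27
f 26 27 19
f 27 17 28
f 27 28 19
f 28 17 29
f 28 29 19
f 29 17 30
f 29 30 19
f 30 17 31
f 30 31 19
f 31 17 32
f 31 32 19
f 32 17 18
f 32 18 19
f 34 33 36
f 34 36 35
f 36 33 37
f 36 37 35
f 37 33 38
f 37 38 35
f 38 33 39
f 38 39 35
f 39 33 40
f 39 40 35
f 40 33 41
f 40 41 35
f 41 33 42
f 41 42 35
f 42 33 34
f 42 34 35
f 44 46 43
f 47 44 43
f 43 46 45
f 45 47 43
f 44 50 46
f 48 44 47
f 48 50 44
f 46 50 45
f 49 47 45
f 45 50 49
f 49 48 47
f 50 48 49
f 51 62 56
f 51 56 52
f 51 52 58
f 51 58 61
f 51 61 62
f 52 56 60
f 56 62 55
f 62 61 53
f 61 58 57
f 58 52 59
f 54 60 55
f 54 55 53
f 54 53 57
f 54 57 59
f 54 59 60
f 55 60 56
f 53 55 62
f 57 53 61
f 59 57 58
f 60 59 52



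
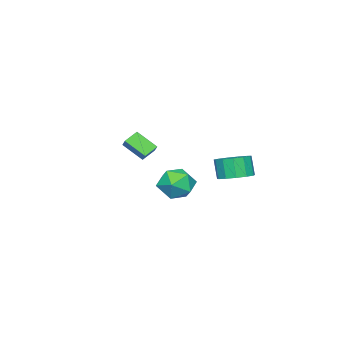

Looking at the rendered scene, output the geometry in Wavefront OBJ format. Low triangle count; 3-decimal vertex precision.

v -1.629 3.18 -3.067
v -0.911 3.633 -2.767
v -1.152 3.292 -1.674
v -1.871 2.84 -1.973
v -1.301 3.957 -2.752
v -1.542 3.616 -1.659
v -1.795 4.035 -2.837
v -2.036 3.694 -1.744
v -2.236 3.841 -2.994
v -2.477 3.501 -1.901
v -2.485 3.438 -3.175
v -2.726 3.097 -2.082
v -2.462 2.953 -3.321
v -2.703 2.612 -2.228
v -2.175 2.54 -3.386
v -2.416 2.199 -2.293
v -1.715 2.33 -3.35
v -1.956 1.99 -2.257
v -1.227 2.391 -3.224
v -1.468 2.05 -2.131
v -0.868 2.702 -3.048
v -1.109 2.361 -1.955
v -0.75 3.165 -2.877
v -0.991 2.824 -1.784
v -0.764 1.554 -3.444
v -0.014 1.539 -2.722
v -0.046 0.241 -4.218
v 0.704 0.226 -3.496
v -0.269 -0.043 -3.241
v -0.712 0.768 -2.763
v 0.652 1.012 -4.177
v 0.209 1.823 -3.699
v 0.861 1.204 -3.175
v 0.292 0.552 -2.597
v -0.352 1.228 -4.343
v -0.921 0.576 -3.765
v -2.609 -3.956 -2.81
v -3.323 -3.722 -2.37
v -2.773 -2.873 -3.65
v -3.486 -2.64 -3.21
v -2.134 -3.48 -2.29
v -2.847 -3.247 -1.85
v -2.297 -2.398 -3.13
v -3.011 -2.164 -2.69
f 2 1 5
f 2 5 3
f 3 5 6
f 3 6 4
f 5 1 7
f 5 7 6
f 6 7 8
f 6 8 4
f 7 1 9
f 7 9 8
f 8 9 10
f 8 10 4
f 9 1 11
f 9 11 10
f 10 11 12
f 10 12 4
f 11 1 13
f 11 13 12
f 12 13 14
f 12 14 4
f 13 1 15
f 13 15 14
f 14 15 16
f 14 16 4
f 15 1 17
f 15 17 16
f 16 17 18
f 16 18 4
f 17 1 19
f 17 19 18
f 18 19 20
f 18 20 4
f 19 1 21
f 19 21 20
f 20 21 22
f 20 22 4
f 21 1 23
f 21 23 22
f 22 23 24
f 22 24 4
f 23 1 2
f 23 2 24
f 24 2 3
f 24 3 4
f 25 36 30
f 25 30 26
f 25 26 32
f 25 32 35
f 25 35 36
f 26 30 34
f 30 36 29
f 36 35 27
f 35 32 31
f 32 26 33
f 28 34 29
f 28 29 27
f 28 27 31
f 28 31 33
f 28 33 34
f 29 34 30
f 27 29 36
f 31 27 35
f 33 31 32
f 34 33 26
f 38 40 37
f 41 38 37
f 37 40 39
f 39 41 37
f 38 44 40
f 42 38 41
f 42 44 38
f 40 44 39
f 43 41 39
f 39 44 43
f 43 42 41
f 44 42 43



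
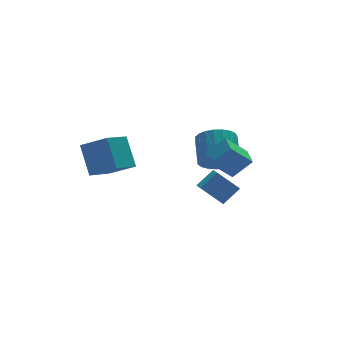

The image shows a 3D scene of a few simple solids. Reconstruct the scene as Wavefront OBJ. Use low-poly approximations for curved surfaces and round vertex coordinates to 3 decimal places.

v 3.656 1.011 -2.955
v 4.5 1.172 -3.593
v 4.928 2.531 -2.683
v 4.084 2.369 -2.045
v 4.183 1.409 -3.797
v 4.611 2.767 -2.887
v 3.775 1.576 -3.855
v 4.203 2.935 -2.946
v 3.346 1.646 -3.758
v 3.774 3.005 -2.849
v 2.971 1.606 -3.522
v 3.399 2.965 -2.612
v 2.715 1.463 -3.188
v 3.143 2.822 -2.278
v 2.621 1.242 -2.813
v 3.049 2.601 -1.904
v 2.706 0.981 -2.463
v 3.134 2.339 -1.554
v 2.955 0.725 -2.198
v 3.384 2.083 -1.289
v 3.326 0.518 -2.064
v 3.754 1.877 -1.154
v 3.754 0.397 -2.084
v 4.182 1.755 -1.174
v 4.164 0.382 -2.254
v 4.592 1.74 -1.345
v 4.487 0.475 -2.546
v 4.915 1.834 -1.636
v 4.666 0.661 -2.908
v 5.094 2.02 -1.999
v 4.671 0.908 -3.279
v 5.099 2.266 -2.369
v 2.986 -1.137 -4.643
v 2.014 -0.591 -3.609
v 3.132 -0.285 -4.956
v 2.161 0.262 -3.923
v 3.919 -1.002 -3.837
v 2.948 -0.455 -2.804
v 4.066 -0.149 -4.151
v 3.094 0.397 -3.117
v 1.638 -2.635 -0.688
v 2.56 -2.877 0.283
v 1.863 -1.51 -0.621
v 2.785 -1.752 0.349
v 2.715 -2.788 -1.749
v 3.637 -3.03 -0.779
v 2.94 -1.663 -1.683
v 3.862 -1.905 -0.712
v -1.955 0.357 -1.838
v -1.998 1.534 -0.347
v -2.978 1.379 -2.674
v -3.021 2.556 -1.183
v -0.659 1.164 -2.437
v -0.702 2.341 -0.946
v -1.682 2.186 -3.273
v -1.725 3.363 -1.782
f 2 1 5
f 2 5 3
f 3 5 6
f 3 6 4
f 5 1 7
f 5 7 6
f 6 7 8
f 6 8 4
f 7 1 9
f 7 9 8
f 8 9 10
f 8 10 4
f 9 1 11
f 9 11 10
f 10 11 12
f 10 12 4
f 11 1 13
f 11 13 12
f 12 13 14
f 12 14 4
f 13 1 15
f 13 15 14
f 14 15 16
f 14 16 4
f 15 1 17
f 15 17 16
f 16 17 18
f 16 18 4
f 17 1 19
f 17 19 18
f 18 19 20
f 18 20 4
f 19 1 21
f 19 21 20
f 20 21 22
f 20 22 4
f 21 1 23
f 21 23 22
f 22 23 24
f 22 24 4
f 23 1 25
f 23 25 24
f 24 25 26
f 24 26 4
f 25 1 27
f 25 27 26
f 26 27 28
f 26 28 4
f 27 1 29
f 27 29 28
f 28 29 30
f 28 30 4
f 29 1 31
f 29 31 30
f 30 31 32
f 30 32 4
f 31 1 2
f 31 2 32
f 32 2 3
f 32 3 4
f 34 36 33
f 37 34 33
f 33 36 35
f 35 37 33
f 34 40 36
f 38 34 37
f 38 40 34
f 36 40 35
f 39 37 35
f 35 40 39
f 39 38 37
f 40 38 39
f 42 44 41
f 45 42 41
f 41 44 43
f 43 45 41
f 42 48 44
f 46 42 45
f 46 48 42
f 44 48 43
f 47 45 43
f 43 48 47
f 47 46 45
f 48 46 47
f 50 52 49
f 53 50 49
f 49 52 51
f 51 53 49
f 50 56 52
f 54 50 53
f 54 56 50
f 52 56 51
f 55 53 51
f 51 56 55
f 55 54 53
f 56 54 55



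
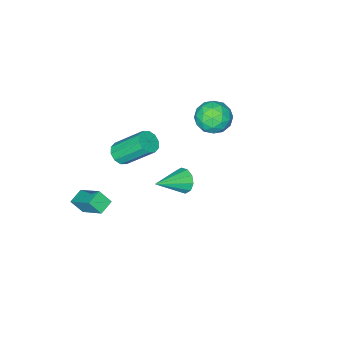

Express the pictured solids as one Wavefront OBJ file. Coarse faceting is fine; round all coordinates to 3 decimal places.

v 1.333 -1.791 -1.649
v 1.759 -1.3 -1.849
v 0.993 -0.018 -0.33
v 0.567 -0.509 -0.131
v 1.401 -1.258 -2.065
v 0.635 0.025 -0.547
v 1.017 -1.419 -2.123
v 0.252 -0.137 -0.604
v 0.754 -1.722 -1.999
v -0.012 -0.44 -0.481
v 0.712 -2.052 -1.742
v -0.054 -0.77 -0.224
v 0.907 -2.282 -1.45
v 0.141 -1 0.069
v 1.265 -2.325 -1.233
v 0.499 -1.042 0.285
v 1.648 -2.163 -1.176
v 0.883 -0.881 0.343
v 1.912 -1.86 -1.299
v 1.146 -0.578 0.219
v 1.954 -1.53 -1.556
v 1.188 -0.248 -0.038
v -3.789 0.175 -0.845
v -3.07 0.904 -0.731
v -3.19 -0.624 0.491
v -2.471 0.105 0.605
v -3.462 0.326 0.783
v -3.832 0.819 -0.042
v -2.428 -0.539 -0.198
v -2.798 -0.046 -1.023
v -2.229 0.463 -0.331
v -2.868 0.998 0.276
v -3.392 -0.718 -0.516
v -4.031 -0.183 0.091
v -3.482 0.61 -0.905
v -2.778 -0.33 0.665
v -3.36 -0.2 0.77
v -2.938 0.229 0.837
v -3.93 0.56 -0.5
v -3.508 0.988 -0.433
v -3.738 0.648 0.457
v -2.752 -0.708 0.193
v -2.33 -0.28 0.26
v -3.322 0.051 -1.077
v -2.9 0.48 -1.01
v -2.522 -0.368 -0.697
v -2.565 0.779 -0.603
v -2.213 0.31 0.182
v -2.188 -0.069 -0.29
v -2.405 0.221 -0.775
v -2.941 1.093 -0.246
v -2.589 0.624 0.538
v -3.171 0.753 0.643
v -3.389 1.043 0.158
v -2.447 0.834 -0.011
v -3.671 -0.344 -0.778
v -3.319 -0.813 0.006
v -2.871 -0.763 -0.398
v -3.089 -0.473 -0.883
v -4.047 -0.03 -0.422
v -3.695 -0.499 0.363
v -3.855 0.059 0.535
v -4.072 0.349 0.05
v -3.813 -0.554 -0.229
v 2.034 3.737 1.243
v 2.26 3.366 0.681
v 3.626 3.563 1.997
v 2.342 3.79 0.605
v 2.307 4.194 0.773
v 2.168 4.424 1.12
v 1.977 4.391 1.513
v 1.809 4.109 1.804
v 1.726 3.684 1.88
v 1.761 3.28 1.713
v 1.901 3.051 1.366
v 2.091 3.083 0.972
v 3.046 -1.985 -4.631
v 3.048 -0.468 -3.423
v 3.858 -1.791 -4.876
v 3.86 -0.274 -3.667
v 3.38 -2.526 -3.953
v 3.382 -1.009 -2.744
v 4.192 -2.332 -4.197
v 4.194 -0.815 -2.989
f 2 1 5
f 2 5 3
f 3 5 6
f 3 6 4
f 5 1 7
f 5 7 6
f 6 7 8
f 6 8 4
f 7 1 9
f 7 9 8
f 8 9 10
f 8 10 4
f 9 1 11
f 9 11 10
f 10 11 12
f 10 12 4
f 11 1 13
f 11 13 12
f 12 13 14
f 12 14 4
f 13 1 15
f 13 15 14
f 14 15 16
f 14 16 4
f 15 1 17
f 15 17 16
f 16 17 18
f 16 18 4
f 17 1 19
f 17 19 18
f 18 19 20
f 18 20 4
f 19 1 21
f 19 21 20
f 20 21 22
f 20 22 4
f 21 1 2
f 21 2 22
f 22 2 3
f 22 3 4
f 23 60 39
f 60 34 63
f 39 63 28
f 60 63 39
f 23 39 35
f 39 28 40
f 35 40 24
f 39 40 35
f 23 35 44
f 35 24 45
f 44 45 30
f 35 45 44
f 23 44 56
f 44 30 59
f 56 59 33
f 44 59 56
f 23 56 60
f 56 33 64
f 60 64 34
f 56 64 60
f 24 40 51
f 40 28 54
f 51 54 32
f 40 54 51
f 28 63 41
f 63 34 62
f 41 62 27
f 63 62 41
f 34 64 61
f 64 33 57
f 61 57 25
f 64 57 61
f 33 59 58
f 59 30 46
f 58 46 29
f 59 46 58
f 30 45 50
f 45 24 47
f 50 47 31
f 45 47 50
f 26 52 38
f 52 32 53
f 38 53 27
f 52 53 38
f 26 38 36
f 38 27 37
f 36 37 25
f 38 37 36
f 26 36 43
f 36 25 42
f 43 42 29
f 36 42 43
f 26 43 48
f 43 29 49
f 48 49 31
f 43 49 48
f 26 48 52
f 48 31 55
f 52 55 32
f 48 55 52
f 27 53 41
f 53 32 54
f 41 54 28
f 53 54 41
f 25 37 61
f 37 27 62
f 61 62 34
f 37 62 61
f 29 42 58
f 42 25 57
f 58 57 33
f 42 57 58
f 31 49 50
f 49 29 46
f 50 46 30
f 49 46 50
f 32 55 51
f 55 31 47
f 51 47 24
f 55 47 51
f 66 65 68
f 66 68 67
f 68 65 69
f 68 69 67
f 69 65 70
f 69 70 67
f 70 65 71
f 70 71 67
f 71 65 72
f 71 72 67
f 72 65 73
f 72 73 67
f 73 65 74
f 73 74 67
f 74 65 75
f 74 75 67
f 75 65 76
f 75 76 67
f 76 65 66
f 76 66 67
f 78 80 77
f 81 78 77
f 77 80 79
f 79 81 77
f 78 84 80
f 82 78 81
f 82 84 78
f 80 84 79
f 83 81 79
f 79 84 83
f 83 82 81
f 84 82 83

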